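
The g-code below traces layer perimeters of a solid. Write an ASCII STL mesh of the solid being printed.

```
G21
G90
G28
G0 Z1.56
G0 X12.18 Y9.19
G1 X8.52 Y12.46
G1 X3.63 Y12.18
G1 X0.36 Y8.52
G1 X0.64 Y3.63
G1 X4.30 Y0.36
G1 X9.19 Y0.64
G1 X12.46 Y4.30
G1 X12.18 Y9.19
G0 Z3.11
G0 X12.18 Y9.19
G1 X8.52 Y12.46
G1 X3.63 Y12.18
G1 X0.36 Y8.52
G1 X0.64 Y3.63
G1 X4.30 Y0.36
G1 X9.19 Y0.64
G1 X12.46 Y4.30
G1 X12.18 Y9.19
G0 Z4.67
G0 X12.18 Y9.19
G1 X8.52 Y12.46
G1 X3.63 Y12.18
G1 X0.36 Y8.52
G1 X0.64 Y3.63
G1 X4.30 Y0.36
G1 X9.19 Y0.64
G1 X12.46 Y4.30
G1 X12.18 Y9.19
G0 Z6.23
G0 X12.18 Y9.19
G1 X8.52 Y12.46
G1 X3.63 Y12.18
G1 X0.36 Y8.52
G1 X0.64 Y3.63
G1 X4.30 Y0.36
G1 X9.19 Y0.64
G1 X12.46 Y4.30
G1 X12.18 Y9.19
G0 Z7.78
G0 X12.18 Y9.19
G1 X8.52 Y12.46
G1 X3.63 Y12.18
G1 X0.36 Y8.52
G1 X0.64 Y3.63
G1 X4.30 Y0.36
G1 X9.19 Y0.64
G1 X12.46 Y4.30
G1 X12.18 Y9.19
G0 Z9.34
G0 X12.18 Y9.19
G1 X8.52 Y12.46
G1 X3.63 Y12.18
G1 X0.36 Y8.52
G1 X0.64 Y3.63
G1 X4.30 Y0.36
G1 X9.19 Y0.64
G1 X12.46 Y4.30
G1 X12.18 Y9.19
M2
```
solid part
  facet normal 0.0000 0.0000 -1.0000
    outer loop
      vertex 3.63 12.18 0.00
      vertex 8.52 12.46 0.00
      vertex 12.18 9.19 0.00
    endloop
  endfacet
  facet normal 0.0000 0.0000 -1.0000
    outer loop
      vertex 0.36 8.52 0.00
      vertex 3.63 12.18 0.00
      vertex 12.18 9.19 0.00
    endloop
  endfacet
  facet normal 0.0000 0.0000 -1.0000
    outer loop
      vertex 0.64 3.63 0.00
      vertex 0.36 8.52 0.00
      vertex 12.18 9.19 0.00
    endloop
  endfacet
  facet normal 0.0000 0.0000 -1.0000
    outer loop
      vertex 4.30 0.36 0.00
      vertex 0.64 3.63 0.00
      vertex 12.18 9.19 0.00
    endloop
  endfacet
  facet normal 0.0000 0.0000 -1.0000
    outer loop
      vertex 9.19 0.64 0.00
      vertex 4.30 0.36 0.00
      vertex 12.18 9.19 0.00
    endloop
  endfacet
  facet normal 0.0000 0.0000 -1.0000
    outer loop
      vertex 12.46 4.30 0.00
      vertex 9.19 0.64 0.00
      vertex 12.18 9.19 0.00
    endloop
  endfacet
  facet normal 0.0000 0.0000 1.0000
    outer loop
      vertex 12.18 9.19 9.34
      vertex 8.52 12.46 9.34
      vertex 3.63 12.18 9.34
    endloop
  endfacet
  facet normal 0.0000 0.0000 1.0000
    outer loop
      vertex 12.18 9.19 9.34
      vertex 3.63 12.18 9.34
      vertex 0.36 8.52 9.34
    endloop
  endfacet
  facet normal 0.0000 0.0000 1.0000
    outer loop
      vertex 12.18 9.19 9.34
      vertex 0.36 8.52 9.34
      vertex 0.64 3.63 9.34
    endloop
  endfacet
  facet normal 0.0000 0.0000 1.0000
    outer loop
      vertex 12.18 9.19 9.34
      vertex 0.64 3.63 9.34
      vertex 4.30 0.36 9.34
    endloop
  endfacet
  facet normal 0.0000 0.0000 1.0000
    outer loop
      vertex 12.18 9.19 9.34
      vertex 4.30 0.36 9.34
      vertex 9.19 0.64 9.34
    endloop
  endfacet
  facet normal 0.0000 0.0000 1.0000
    outer loop
      vertex 12.18 9.19 9.34
      vertex 9.19 0.64 9.34
      vertex 12.46 4.30 9.34
    endloop
  endfacet
  facet normal 0.6663 0.7457 0.0000
    outer loop
      vertex 12.18 9.19 0.00
      vertex 8.52 12.46 0.00
      vertex 8.52 12.46 9.34
    endloop
  endfacet
  facet normal 0.6663 0.7457 0.0000
    outer loop
      vertex 12.18 9.19 0.00
      vertex 8.52 12.46 9.34
      vertex 12.18 9.19 9.34
    endloop
  endfacet
  facet normal -0.0572 0.9984 0.0000
    outer loop
      vertex 8.52 12.46 0.00
      vertex 3.63 12.18 0.00
      vertex 3.63 12.18 9.34
    endloop
  endfacet
  facet normal -0.0572 0.9984 0.0000
    outer loop
      vertex 8.52 12.46 0.00
      vertex 3.63 12.18 9.34
      vertex 8.52 12.46 9.34
    endloop
  endfacet
  facet normal -0.7457 0.6663 0.0000
    outer loop
      vertex 3.63 12.18 0.00
      vertex 0.36 8.52 0.00
      vertex 0.36 8.52 9.34
    endloop
  endfacet
  facet normal -0.7457 0.6663 0.0000
    outer loop
      vertex 3.63 12.18 0.00
      vertex 0.36 8.52 9.34
      vertex 3.63 12.18 9.34
    endloop
  endfacet
  facet normal -0.9984 -0.0572 0.0000
    outer loop
      vertex 0.36 8.52 0.00
      vertex 0.64 3.63 0.00
      vertex 0.64 3.63 9.34
    endloop
  endfacet
  facet normal -0.9984 -0.0572 0.0000
    outer loop
      vertex 0.36 8.52 0.00
      vertex 0.64 3.63 9.34
      vertex 0.36 8.52 9.34
    endloop
  endfacet
  facet normal -0.6663 -0.7457 0.0000
    outer loop
      vertex 0.64 3.63 0.00
      vertex 4.30 0.36 0.00
      vertex 4.30 0.36 9.34
    endloop
  endfacet
  facet normal -0.6663 -0.7457 0.0000
    outer loop
      vertex 0.64 3.63 0.00
      vertex 4.30 0.36 9.34
      vertex 0.64 3.63 9.34
    endloop
  endfacet
  facet normal 0.0572 -0.9984 0.0000
    outer loop
      vertex 4.30 0.36 0.00
      vertex 9.19 0.64 0.00
      vertex 9.19 0.64 9.34
    endloop
  endfacet
  facet normal 0.0572 -0.9984 0.0000
    outer loop
      vertex 4.30 0.36 0.00
      vertex 9.19 0.64 9.34
      vertex 4.30 0.36 9.34
    endloop
  endfacet
  facet normal 0.7457 -0.6663 0.0000
    outer loop
      vertex 9.19 0.64 0.00
      vertex 12.46 4.30 0.00
      vertex 12.46 4.30 9.34
    endloop
  endfacet
  facet normal 0.7457 -0.6663 0.0000
    outer loop
      vertex 9.19 0.64 0.00
      vertex 12.46 4.30 9.34
      vertex 9.19 0.64 9.34
    endloop
  endfacet
  facet normal 0.9984 0.0572 0.0000
    outer loop
      vertex 12.46 4.30 0.00
      vertex 12.18 9.19 0.00
      vertex 12.18 9.19 9.34
    endloop
  endfacet
  facet normal 0.9984 0.0572 0.0000
    outer loop
      vertex 12.46 4.30 0.00
      vertex 12.18 9.19 9.34
      vertex 12.46 4.30 9.34
    endloop
  endfacet
endsolid part

The G0 Z moves step by Δz≈1.56 mm. Every layer's G1 loop is the same polygon, so the solid is a straight extrusion of it from z=0 to z≈9.34. Closing with flat bottom and top caps and triangulating gives 28 facets — a regular 8-sided prism (a cylinder approximated with 8 flat sides), circumscribed radius ≈ 6.41 mm, height ≈ 9.34 mm.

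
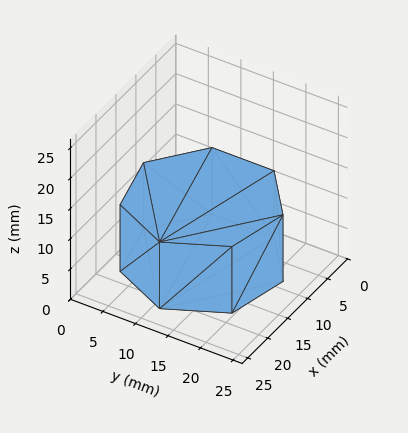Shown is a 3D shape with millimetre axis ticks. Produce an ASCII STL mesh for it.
Reading the render: the shape is a regular 7-sided prism (a cylinder approximated with 7 flat sides), circumscribed radius ≈ 11 mm, height ≈ 11 mm (dimensions read to the nearest mm from the axis ticks). For the STL, each face is triangulated and given an outward normal.

solid part
  facet normal 0.0000 0.0000 -1.0000
    outer loop
      vertex 8.55 21.72 0.00
      vertex 17.86 19.60 0.00
      vertex 22.00 11.00 0.00
    endloop
  endfacet
  facet normal 0.0000 0.0000 -1.0000
    outer loop
      vertex 1.09 15.77 0.00
      vertex 8.55 21.72 0.00
      vertex 22.00 11.00 0.00
    endloop
  endfacet
  facet normal 0.0000 0.0000 -1.0000
    outer loop
      vertex 1.09 6.23 0.00
      vertex 1.09 15.77 0.00
      vertex 22.00 11.00 0.00
    endloop
  endfacet
  facet normal 0.0000 0.0000 -1.0000
    outer loop
      vertex 8.55 0.28 0.00
      vertex 1.09 6.23 0.00
      vertex 22.00 11.00 0.00
    endloop
  endfacet
  facet normal 0.0000 0.0000 -1.0000
    outer loop
      vertex 17.86 2.40 0.00
      vertex 8.55 0.28 0.00
      vertex 22.00 11.00 0.00
    endloop
  endfacet
  facet normal 0.0000 0.0000 1.0000
    outer loop
      vertex 22.00 11.00 11.00
      vertex 17.86 19.60 11.00
      vertex 8.55 21.72 11.00
    endloop
  endfacet
  facet normal 0.0000 0.0000 1.0000
    outer loop
      vertex 22.00 11.00 11.00
      vertex 8.55 21.72 11.00
      vertex 1.09 15.77 11.00
    endloop
  endfacet
  facet normal 0.0000 0.0000 1.0000
    outer loop
      vertex 22.00 11.00 11.00
      vertex 1.09 15.77 11.00
      vertex 1.09 6.23 11.00
    endloop
  endfacet
  facet normal 0.0000 0.0000 1.0000
    outer loop
      vertex 22.00 11.00 11.00
      vertex 1.09 6.23 11.00
      vertex 8.55 0.28 11.00
    endloop
  endfacet
  facet normal 0.0000 0.0000 1.0000
    outer loop
      vertex 22.00 11.00 11.00
      vertex 8.55 0.28 11.00
      vertex 17.86 2.40 11.00
    endloop
  endfacet
  facet normal 0.9010 0.4338 0.0000
    outer loop
      vertex 22.00 11.00 0.00
      vertex 17.86 19.60 0.00
      vertex 17.86 19.60 11.00
    endloop
  endfacet
  facet normal 0.9010 0.4338 0.0000
    outer loop
      vertex 22.00 11.00 0.00
      vertex 17.86 19.60 11.00
      vertex 22.00 11.00 11.00
    endloop
  endfacet
  facet normal 0.2220 0.9750 0.0000
    outer loop
      vertex 17.86 19.60 0.00
      vertex 8.55 21.72 0.00
      vertex 8.55 21.72 11.00
    endloop
  endfacet
  facet normal 0.2220 0.9750 0.0000
    outer loop
      vertex 17.86 19.60 0.00
      vertex 8.55 21.72 11.00
      vertex 17.86 19.60 11.00
    endloop
  endfacet
  facet normal -0.6235 0.7818 0.0000
    outer loop
      vertex 8.55 21.72 0.00
      vertex 1.09 15.77 0.00
      vertex 1.09 15.77 11.00
    endloop
  endfacet
  facet normal -0.6235 0.7818 0.0000
    outer loop
      vertex 8.55 21.72 0.00
      vertex 1.09 15.77 11.00
      vertex 8.55 21.72 11.00
    endloop
  endfacet
  facet normal -1.0000 0.0000 0.0000
    outer loop
      vertex 1.09 15.77 0.00
      vertex 1.09 6.23 0.00
      vertex 1.09 6.23 11.00
    endloop
  endfacet
  facet normal -1.0000 0.0000 0.0000
    outer loop
      vertex 1.09 15.77 0.00
      vertex 1.09 6.23 11.00
      vertex 1.09 15.77 11.00
    endloop
  endfacet
  facet normal -0.6235 -0.7818 0.0000
    outer loop
      vertex 1.09 6.23 0.00
      vertex 8.55 0.28 0.00
      vertex 8.55 0.28 11.00
    endloop
  endfacet
  facet normal -0.6235 -0.7818 0.0000
    outer loop
      vertex 1.09 6.23 0.00
      vertex 8.55 0.28 11.00
      vertex 1.09 6.23 11.00
    endloop
  endfacet
  facet normal 0.2220 -0.9750 0.0000
    outer loop
      vertex 8.55 0.28 0.00
      vertex 17.86 2.40 0.00
      vertex 17.86 2.40 11.00
    endloop
  endfacet
  facet normal 0.2220 -0.9750 0.0000
    outer loop
      vertex 8.55 0.28 0.00
      vertex 17.86 2.40 11.00
      vertex 8.55 0.28 11.00
    endloop
  endfacet
  facet normal 0.9010 -0.4338 0.0000
    outer loop
      vertex 17.86 2.40 0.00
      vertex 22.00 11.00 0.00
      vertex 22.00 11.00 11.00
    endloop
  endfacet
  facet normal 0.9010 -0.4338 0.0000
    outer loop
      vertex 17.86 2.40 0.00
      vertex 22.00 11.00 11.00
      vertex 17.86 2.40 11.00
    endloop
  endfacet
endsolid part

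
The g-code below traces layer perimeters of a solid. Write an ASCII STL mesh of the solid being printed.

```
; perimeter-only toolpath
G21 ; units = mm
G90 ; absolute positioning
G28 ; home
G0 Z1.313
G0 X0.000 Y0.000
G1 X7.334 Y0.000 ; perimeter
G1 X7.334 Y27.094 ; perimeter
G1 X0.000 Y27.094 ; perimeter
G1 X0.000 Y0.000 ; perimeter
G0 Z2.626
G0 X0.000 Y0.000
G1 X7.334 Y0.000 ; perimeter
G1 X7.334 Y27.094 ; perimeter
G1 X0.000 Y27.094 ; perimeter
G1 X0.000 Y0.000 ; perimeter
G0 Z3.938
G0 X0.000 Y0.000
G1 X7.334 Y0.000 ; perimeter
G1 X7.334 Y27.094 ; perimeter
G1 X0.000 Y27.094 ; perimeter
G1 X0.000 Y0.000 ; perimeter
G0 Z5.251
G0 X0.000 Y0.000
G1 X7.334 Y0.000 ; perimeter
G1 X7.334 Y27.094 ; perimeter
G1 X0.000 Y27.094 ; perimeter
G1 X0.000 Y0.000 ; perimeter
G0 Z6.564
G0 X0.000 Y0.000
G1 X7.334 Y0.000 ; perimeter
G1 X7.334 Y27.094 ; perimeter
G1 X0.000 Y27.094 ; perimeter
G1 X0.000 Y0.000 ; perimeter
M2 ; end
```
solid part
  facet normal 0.0000 0.0000 -1.0000
    outer loop
      vertex 7.334 27.094 0.000
      vertex 7.334 0.000 0.000
      vertex 0.000 0.000 0.000
    endloop
  endfacet
  facet normal 0.0000 0.0000 -1.0000
    outer loop
      vertex 0.000 27.094 0.000
      vertex 7.334 27.094 0.000
      vertex 0.000 0.000 0.000
    endloop
  endfacet
  facet normal 0.0000 0.0000 1.0000
    outer loop
      vertex 0.000 0.000 6.564
      vertex 7.334 0.000 6.564
      vertex 7.334 27.094 6.564
    endloop
  endfacet
  facet normal 0.0000 0.0000 1.0000
    outer loop
      vertex 0.000 0.000 6.564
      vertex 7.334 27.094 6.564
      vertex 0.000 27.094 6.564
    endloop
  endfacet
  facet normal 0.0000 -1.0000 0.0000
    outer loop
      vertex 0.000 0.000 0.000
      vertex 7.334 0.000 0.000
      vertex 7.334 0.000 6.564
    endloop
  endfacet
  facet normal 0.0000 -1.0000 0.0000
    outer loop
      vertex 0.000 0.000 0.000
      vertex 7.334 0.000 6.564
      vertex 0.000 0.000 6.564
    endloop
  endfacet
  facet normal 0.0000 1.0000 0.0000
    outer loop
      vertex 7.334 27.094 6.564
      vertex 7.334 27.094 0.000
      vertex 0.000 27.094 0.000
    endloop
  endfacet
  facet normal 0.0000 1.0000 0.0000
    outer loop
      vertex 0.000 27.094 6.564
      vertex 7.334 27.094 6.564
      vertex 0.000 27.094 0.000
    endloop
  endfacet
  facet normal -1.0000 0.0000 0.0000
    outer loop
      vertex 0.000 27.094 6.564
      vertex 0.000 27.094 0.000
      vertex 0.000 0.000 0.000
    endloop
  endfacet
  facet normal -1.0000 0.0000 0.0000
    outer loop
      vertex 0.000 0.000 6.564
      vertex 0.000 27.094 6.564
      vertex 0.000 0.000 0.000
    endloop
  endfacet
  facet normal 1.0000 0.0000 0.0000
    outer loop
      vertex 7.334 0.000 0.000
      vertex 7.334 27.094 0.000
      vertex 7.334 27.094 6.564
    endloop
  endfacet
  facet normal 1.0000 0.0000 0.0000
    outer loop
      vertex 7.334 0.000 0.000
      vertex 7.334 27.094 6.564
      vertex 7.334 0.000 6.564
    endloop
  endfacet
endsolid part

The G0 Z moves step by Δz≈1.313 mm. Every layer's G1 loop is the same polygon, so the solid is a straight extrusion of it from z=0 to z≈6.56. Closing with flat bottom and top caps and triangulating gives 12 facets — a rectangular box, roughly 7.33 × 27.1 mm footprint and 6.56 mm tall.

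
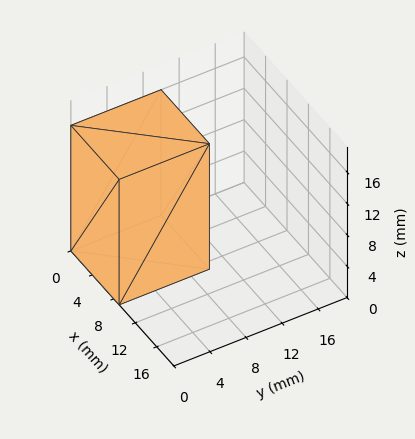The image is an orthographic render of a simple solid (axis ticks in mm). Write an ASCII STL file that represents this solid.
Reading the render: the shape is a rectangular box, roughly 9 × 10 mm footprint and 16 mm tall (dimensions read to the nearest mm from the axis ticks). For the STL, each face is triangulated and given an outward normal.

solid part
  facet normal 0.0000 0.0000 -1.0000
    outer loop
      vertex 9.0 10.0 0.0
      vertex 9.0 0.0 0.0
      vertex 0.0 0.0 0.0
    endloop
  endfacet
  facet normal 0.0000 0.0000 -1.0000
    outer loop
      vertex 0.0 10.0 0.0
      vertex 9.0 10.0 0.0
      vertex 0.0 0.0 0.0
    endloop
  endfacet
  facet normal 0.0000 0.0000 1.0000
    outer loop
      vertex 0.0 0.0 16.0
      vertex 9.0 0.0 16.0
      vertex 9.0 10.0 16.0
    endloop
  endfacet
  facet normal 0.0000 0.0000 1.0000
    outer loop
      vertex 0.0 0.0 16.0
      vertex 9.0 10.0 16.0
      vertex 0.0 10.0 16.0
    endloop
  endfacet
  facet normal 0.0000 -1.0000 0.0000
    outer loop
      vertex 0.0 0.0 0.0
      vertex 9.0 0.0 0.0
      vertex 9.0 0.0 16.0
    endloop
  endfacet
  facet normal 0.0000 -1.0000 0.0000
    outer loop
      vertex 0.0 0.0 0.0
      vertex 9.0 0.0 16.0
      vertex 0.0 0.0 16.0
    endloop
  endfacet
  facet normal 0.0000 1.0000 0.0000
    outer loop
      vertex 9.0 10.0 16.0
      vertex 9.0 10.0 0.0
      vertex 0.0 10.0 0.0
    endloop
  endfacet
  facet normal 0.0000 1.0000 0.0000
    outer loop
      vertex 0.0 10.0 16.0
      vertex 9.0 10.0 16.0
      vertex 0.0 10.0 0.0
    endloop
  endfacet
  facet normal -1.0000 0.0000 0.0000
    outer loop
      vertex 0.0 10.0 16.0
      vertex 0.0 10.0 0.0
      vertex 0.0 0.0 0.0
    endloop
  endfacet
  facet normal -1.0000 0.0000 0.0000
    outer loop
      vertex 0.0 0.0 16.0
      vertex 0.0 10.0 16.0
      vertex 0.0 0.0 0.0
    endloop
  endfacet
  facet normal 1.0000 0.0000 0.0000
    outer loop
      vertex 9.0 0.0 0.0
      vertex 9.0 10.0 0.0
      vertex 9.0 10.0 16.0
    endloop
  endfacet
  facet normal 1.0000 0.0000 0.0000
    outer loop
      vertex 9.0 0.0 0.0
      vertex 9.0 10.0 16.0
      vertex 9.0 0.0 16.0
    endloop
  endfacet
endsolid part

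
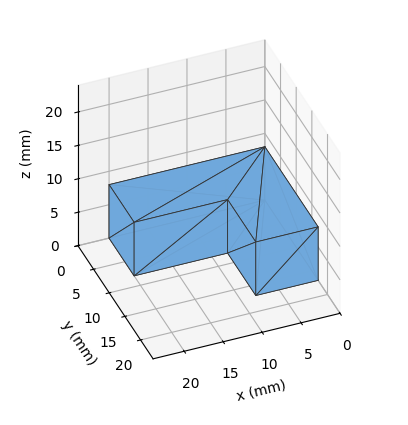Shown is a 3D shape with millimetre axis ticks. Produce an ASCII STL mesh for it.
Reading the render: the shape is an L-shaped prism: outer 20 × 17 mm, arm thicknesses ≈ 8 mm (horizontal) and 8 mm (vertical), extruded 8 mm in z (dimensions read to the nearest mm from the axis ticks). For the STL, each face is triangulated and given an outward normal.

solid part
  facet normal 0.0000 0.0000 -1.0000
    outer loop
      vertex 20.000 8.000 0.000
      vertex 20.000 0.000 0.000
      vertex 0.000 0.000 0.000
    endloop
  endfacet
  facet normal 0.0000 0.0000 -1.0000
    outer loop
      vertex 8.000 8.000 0.000
      vertex 20.000 8.000 0.000
      vertex 0.000 0.000 0.000
    endloop
  endfacet
  facet normal 0.0000 0.0000 -1.0000
    outer loop
      vertex 8.000 17.000 0.000
      vertex 8.000 8.000 0.000
      vertex 0.000 0.000 0.000
    endloop
  endfacet
  facet normal 0.0000 0.0000 -1.0000
    outer loop
      vertex 0.000 17.000 0.000
      vertex 8.000 17.000 0.000
      vertex 0.000 0.000 0.000
    endloop
  endfacet
  facet normal 0.0000 0.0000 1.0000
    outer loop
      vertex 0.000 0.000 8.000
      vertex 20.000 0.000 8.000
      vertex 20.000 8.000 8.000
    endloop
  endfacet
  facet normal 0.0000 0.0000 1.0000
    outer loop
      vertex 0.000 0.000 8.000
      vertex 20.000 8.000 8.000
      vertex 8.000 8.000 8.000
    endloop
  endfacet
  facet normal 0.0000 0.0000 1.0000
    outer loop
      vertex 0.000 0.000 8.000
      vertex 8.000 8.000 8.000
      vertex 8.000 17.000 8.000
    endloop
  endfacet
  facet normal 0.0000 0.0000 1.0000
    outer loop
      vertex 0.000 0.000 8.000
      vertex 8.000 17.000 8.000
      vertex 0.000 17.000 8.000
    endloop
  endfacet
  facet normal 0.0000 -1.0000 0.0000
    outer loop
      vertex 0.000 0.000 0.000
      vertex 20.000 0.000 0.000
      vertex 20.000 0.000 8.000
    endloop
  endfacet
  facet normal 0.0000 -1.0000 0.0000
    outer loop
      vertex 0.000 0.000 0.000
      vertex 20.000 0.000 8.000
      vertex 0.000 0.000 8.000
    endloop
  endfacet
  facet normal 1.0000 0.0000 0.0000
    outer loop
      vertex 20.000 0.000 0.000
      vertex 20.000 8.000 0.000
      vertex 20.000 8.000 8.000
    endloop
  endfacet
  facet normal 1.0000 0.0000 0.0000
    outer loop
      vertex 20.000 0.000 0.000
      vertex 20.000 8.000 8.000
      vertex 20.000 0.000 8.000
    endloop
  endfacet
  facet normal 0.0000 1.0000 0.0000
    outer loop
      vertex 20.000 8.000 0.000
      vertex 8.000 8.000 0.000
      vertex 8.000 8.000 8.000
    endloop
  endfacet
  facet normal 0.0000 1.0000 0.0000
    outer loop
      vertex 20.000 8.000 0.000
      vertex 8.000 8.000 8.000
      vertex 20.000 8.000 8.000
    endloop
  endfacet
  facet normal 1.0000 0.0000 0.0000
    outer loop
      vertex 8.000 8.000 0.000
      vertex 8.000 17.000 0.000
      vertex 8.000 17.000 8.000
    endloop
  endfacet
  facet normal 1.0000 0.0000 0.0000
    outer loop
      vertex 8.000 8.000 0.000
      vertex 8.000 17.000 8.000
      vertex 8.000 8.000 8.000
    endloop
  endfacet
  facet normal 0.0000 1.0000 0.0000
    outer loop
      vertex 8.000 17.000 0.000
      vertex 0.000 17.000 0.000
      vertex 0.000 17.000 8.000
    endloop
  endfacet
  facet normal 0.0000 1.0000 0.0000
    outer loop
      vertex 8.000 17.000 0.000
      vertex 0.000 17.000 8.000
      vertex 8.000 17.000 8.000
    endloop
  endfacet
  facet normal -1.0000 0.0000 0.0000
    outer loop
      vertex 0.000 17.000 0.000
      vertex 0.000 0.000 0.000
      vertex 0.000 0.000 8.000
    endloop
  endfacet
  facet normal -1.0000 0.0000 0.0000
    outer loop
      vertex 0.000 17.000 0.000
      vertex 0.000 0.000 8.000
      vertex 0.000 17.000 8.000
    endloop
  endfacet
endsolid part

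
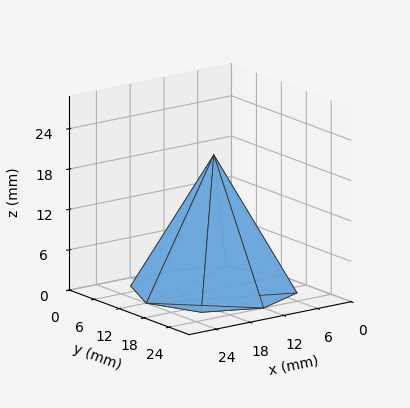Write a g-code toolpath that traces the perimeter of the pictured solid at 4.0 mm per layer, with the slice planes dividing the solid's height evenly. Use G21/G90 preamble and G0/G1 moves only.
Reading the render: the shape is a regular 8-sided pyramid, base circumscribed radius ≈ 12 mm, apex at z ≈ 20 mm (dimensions read to the nearest mm from the axis ticks). For the g-code, the solid's height is divided into equal slices at the stated Δz and each level perimeter traced with G1 moves after a G0 lift.

; perimeter-only toolpath
G21 ; units = mm
G90 ; absolute positioning
G28 ; home
; layer 1
G0 Z4.0
G0 X21.6 Y12.0
G1 X18.8 Y18.8
G1 X12.0 Y21.6
G1 X5.2 Y18.8
G1 X2.4 Y12.0
G1 X5.2 Y5.2
G1 X12.0 Y2.4
G1 X18.8 Y5.2
G1 X21.6 Y12.0
; layer 2
G0 Z8.0
G0 X19.2 Y12.0
G1 X17.1 Y17.1
G1 X12.0 Y19.2
G1 X6.9 Y17.1
G1 X4.8 Y12.0
G1 X6.9 Y6.9
G1 X12.0 Y4.8
G1 X17.1 Y6.9
G1 X19.2 Y12.0
; layer 3
G0 Z12.0
G0 X16.8 Y12.0
G1 X15.4 Y15.4
G1 X12.0 Y16.8
G1 X8.6 Y15.4
G1 X7.2 Y12.0
G1 X8.6 Y8.6
G1 X12.0 Y7.2
G1 X15.4 Y8.6
G1 X16.8 Y12.0
; layer 4
G0 Z16.0
G0 X14.4 Y12.0
G1 X13.7 Y13.7
G1 X12.0 Y14.4
G1 X10.3 Y13.7
G1 X9.6 Y12.0
G1 X10.3 Y10.3
G1 X12.0 Y9.6
G1 X13.7 Y10.3
G1 X14.4 Y12.0
M2 ; end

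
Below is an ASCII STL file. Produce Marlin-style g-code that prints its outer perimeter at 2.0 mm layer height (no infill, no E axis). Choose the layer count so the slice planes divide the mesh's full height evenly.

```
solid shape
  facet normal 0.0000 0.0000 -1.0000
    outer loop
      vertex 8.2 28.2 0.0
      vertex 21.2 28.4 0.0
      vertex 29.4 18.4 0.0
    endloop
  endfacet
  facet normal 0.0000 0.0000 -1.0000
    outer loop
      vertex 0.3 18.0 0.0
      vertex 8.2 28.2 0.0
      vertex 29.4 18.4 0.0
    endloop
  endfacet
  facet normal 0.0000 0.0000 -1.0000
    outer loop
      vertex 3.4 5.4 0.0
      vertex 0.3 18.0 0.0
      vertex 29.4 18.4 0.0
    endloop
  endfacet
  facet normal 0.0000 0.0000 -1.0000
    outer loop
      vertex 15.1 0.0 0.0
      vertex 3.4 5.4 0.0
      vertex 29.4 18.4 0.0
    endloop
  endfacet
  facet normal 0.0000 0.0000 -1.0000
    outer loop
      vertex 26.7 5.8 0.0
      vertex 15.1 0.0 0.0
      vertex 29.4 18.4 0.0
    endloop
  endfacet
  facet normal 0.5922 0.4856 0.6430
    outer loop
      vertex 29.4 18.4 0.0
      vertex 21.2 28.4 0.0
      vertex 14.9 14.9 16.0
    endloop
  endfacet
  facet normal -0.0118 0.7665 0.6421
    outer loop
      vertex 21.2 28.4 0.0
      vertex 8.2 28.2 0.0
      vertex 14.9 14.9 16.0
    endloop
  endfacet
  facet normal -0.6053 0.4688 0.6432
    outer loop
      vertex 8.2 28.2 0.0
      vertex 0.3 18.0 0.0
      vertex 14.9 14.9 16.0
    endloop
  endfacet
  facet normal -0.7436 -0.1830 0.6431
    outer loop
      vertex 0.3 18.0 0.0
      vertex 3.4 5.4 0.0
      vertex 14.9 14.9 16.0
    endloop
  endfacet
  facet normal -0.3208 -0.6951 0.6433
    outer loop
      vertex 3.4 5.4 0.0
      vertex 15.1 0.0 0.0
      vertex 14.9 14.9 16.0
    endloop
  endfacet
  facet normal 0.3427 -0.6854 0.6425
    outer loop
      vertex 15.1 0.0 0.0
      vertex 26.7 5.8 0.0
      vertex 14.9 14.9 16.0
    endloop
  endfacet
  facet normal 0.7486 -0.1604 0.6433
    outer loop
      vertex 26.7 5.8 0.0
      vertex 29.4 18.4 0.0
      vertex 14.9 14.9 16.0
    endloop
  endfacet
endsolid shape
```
; perimeter-only toolpath
G21 ; units = mm
G90 ; absolute positioning
G28 ; home
; layer 1
G0 Z2.0
G0 X27.6 Y18.0
G1 X20.4 Y26.7
G1 X9.0 Y26.5
G1 X2.1 Y17.6
G1 X4.8 Y6.6
G1 X15.1 Y1.9
G1 X25.2 Y6.9
G1 X27.6 Y18.0
; layer 2
G0 Z4.0
G0 X25.8 Y17.5
G1 X19.6 Y25.0
G1 X9.9 Y24.9
G1 X4.0 Y17.2
G1 X6.3 Y7.8
G1 X15.0 Y3.7
G1 X23.8 Y8.1
G1 X25.8 Y17.5
; layer 3
G0 Z6.0
G0 X24.0 Y17.1
G1 X18.8 Y23.3
G1 X10.7 Y23.2
G1 X5.8 Y16.8
G1 X7.7 Y9.0
G1 X15.0 Y5.6
G1 X22.3 Y9.2
G1 X24.0 Y17.1
; layer 4
G0 Z8.0
G0 X22.1 Y16.6
G1 X18.1 Y21.6
G1 X11.6 Y21.6
G1 X7.6 Y16.4
G1 X9.2 Y10.2
G1 X15.0 Y7.5
G1 X20.8 Y10.3
G1 X22.1 Y16.6
; layer 5
G0 Z10.0
G0 X20.3 Y16.2
G1 X17.3 Y20.0
G1 X12.4 Y19.9
G1 X9.4 Y16.1
G1 X10.6 Y11.3
G1 X15.0 Y9.3
G1 X19.3 Y11.5
G1 X20.3 Y16.2
; layer 6
G0 Z12.0
G0 X18.5 Y15.8
G1 X16.5 Y18.3
G1 X13.2 Y18.2
G1 X11.2 Y15.7
G1 X12.0 Y12.5
G1 X15.0 Y11.2
G1 X17.9 Y12.6
G1 X18.5 Y15.8
; layer 7
G0 Z14.0
G0 X16.7 Y15.3
G1 X15.7 Y16.6
G1 X14.1 Y16.6
G1 X13.1 Y15.3
G1 X13.5 Y13.7
G1 X14.9 Y13.0
G1 X16.4 Y13.8
G1 X16.7 Y15.3
M2 ; end

The solid is a regular 7-sided pyramid, base circumscribed radius ≈ 14.9 mm, apex at z ≈ 16 mm. Slicing at Δz = 2.0 mm — 8 equal slices spanning the solid's height, so layer i sits at z = i·h/8 — gives 7 non-empty perimeters. Each is a 7-segment closed polygon; G0 lifts to the layer z and rapids to the start vertex, then G1 traces the edges. The cross-section shrinks linearly with z (the slice at the apex is degenerate and omitted).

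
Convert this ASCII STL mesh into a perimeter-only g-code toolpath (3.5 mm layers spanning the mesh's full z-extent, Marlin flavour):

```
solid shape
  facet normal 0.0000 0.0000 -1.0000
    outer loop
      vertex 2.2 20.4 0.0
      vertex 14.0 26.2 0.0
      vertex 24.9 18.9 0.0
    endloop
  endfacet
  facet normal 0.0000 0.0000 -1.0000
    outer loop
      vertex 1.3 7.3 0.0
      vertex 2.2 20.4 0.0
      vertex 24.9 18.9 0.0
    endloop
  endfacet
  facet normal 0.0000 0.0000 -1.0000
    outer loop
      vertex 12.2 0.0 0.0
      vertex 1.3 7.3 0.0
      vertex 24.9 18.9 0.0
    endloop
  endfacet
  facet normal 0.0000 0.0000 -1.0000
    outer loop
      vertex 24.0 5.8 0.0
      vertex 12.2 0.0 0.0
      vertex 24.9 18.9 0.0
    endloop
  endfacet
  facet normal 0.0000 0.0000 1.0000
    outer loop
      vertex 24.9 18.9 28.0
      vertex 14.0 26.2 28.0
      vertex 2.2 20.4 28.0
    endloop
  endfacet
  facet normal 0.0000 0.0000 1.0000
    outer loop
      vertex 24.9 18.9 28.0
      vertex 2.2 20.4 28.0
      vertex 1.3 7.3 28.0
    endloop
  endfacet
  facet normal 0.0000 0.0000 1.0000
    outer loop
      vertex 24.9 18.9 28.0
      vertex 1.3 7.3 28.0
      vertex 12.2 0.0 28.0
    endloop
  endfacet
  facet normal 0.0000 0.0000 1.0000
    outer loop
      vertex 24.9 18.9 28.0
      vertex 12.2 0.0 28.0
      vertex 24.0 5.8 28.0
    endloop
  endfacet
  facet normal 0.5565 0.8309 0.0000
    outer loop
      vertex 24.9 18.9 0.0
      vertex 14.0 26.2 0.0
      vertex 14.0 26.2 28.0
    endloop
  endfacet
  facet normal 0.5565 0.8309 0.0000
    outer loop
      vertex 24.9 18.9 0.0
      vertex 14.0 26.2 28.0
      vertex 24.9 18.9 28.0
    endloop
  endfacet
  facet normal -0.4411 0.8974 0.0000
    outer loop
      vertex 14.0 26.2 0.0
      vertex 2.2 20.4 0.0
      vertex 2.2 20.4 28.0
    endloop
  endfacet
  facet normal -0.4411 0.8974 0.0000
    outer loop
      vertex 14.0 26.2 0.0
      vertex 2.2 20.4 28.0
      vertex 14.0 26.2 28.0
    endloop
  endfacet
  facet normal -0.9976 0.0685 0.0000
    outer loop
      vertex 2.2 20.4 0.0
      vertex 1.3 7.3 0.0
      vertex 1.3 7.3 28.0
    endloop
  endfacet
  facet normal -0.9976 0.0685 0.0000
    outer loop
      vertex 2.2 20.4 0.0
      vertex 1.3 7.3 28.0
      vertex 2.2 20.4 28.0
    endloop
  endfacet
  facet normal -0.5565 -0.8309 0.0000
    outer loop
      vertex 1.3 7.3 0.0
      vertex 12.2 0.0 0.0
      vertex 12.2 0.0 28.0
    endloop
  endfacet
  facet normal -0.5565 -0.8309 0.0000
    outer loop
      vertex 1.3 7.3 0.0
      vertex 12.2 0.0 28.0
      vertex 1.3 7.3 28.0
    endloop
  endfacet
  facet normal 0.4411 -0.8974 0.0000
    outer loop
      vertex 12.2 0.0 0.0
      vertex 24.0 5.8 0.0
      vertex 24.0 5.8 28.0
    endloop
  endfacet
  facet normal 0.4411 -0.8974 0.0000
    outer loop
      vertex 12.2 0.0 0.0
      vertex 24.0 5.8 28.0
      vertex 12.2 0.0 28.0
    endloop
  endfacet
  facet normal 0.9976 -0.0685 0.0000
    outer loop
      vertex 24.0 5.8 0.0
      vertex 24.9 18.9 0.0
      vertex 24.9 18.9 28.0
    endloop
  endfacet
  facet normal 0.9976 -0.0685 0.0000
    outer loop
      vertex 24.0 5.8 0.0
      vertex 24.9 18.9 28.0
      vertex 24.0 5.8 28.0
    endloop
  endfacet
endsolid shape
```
; perimeter-only toolpath
G21 ; units = mm
G90 ; absolute positioning
G28 ; home
; layer 1
G0 Z3.5
G0 X24.9 Y18.9
G1 X14.0 Y26.2
G1 X2.2 Y20.4
G1 X1.3 Y7.3
G1 X12.2 Y0.0
G1 X24.0 Y5.8
G1 X24.9 Y18.9
; layer 2
G0 Z7.0
G0 X24.9 Y18.9
G1 X14.0 Y26.2
G1 X2.2 Y20.4
G1 X1.3 Y7.3
G1 X12.2 Y0.0
G1 X24.0 Y5.8
G1 X24.9 Y18.9
; layer 3
G0 Z10.5
G0 X24.9 Y18.9
G1 X14.0 Y26.2
G1 X2.2 Y20.4
G1 X1.3 Y7.3
G1 X12.2 Y0.0
G1 X24.0 Y5.8
G1 X24.9 Y18.9
; layer 4
G0 Z14.0
G0 X24.9 Y18.9
G1 X14.0 Y26.2
G1 X2.2 Y20.4
G1 X1.3 Y7.3
G1 X12.2 Y0.0
G1 X24.0 Y5.8
G1 X24.9 Y18.9
; layer 5
G0 Z17.5
G0 X24.9 Y18.9
G1 X14.0 Y26.2
G1 X2.2 Y20.4
G1 X1.3 Y7.3
G1 X12.2 Y0.0
G1 X24.0 Y5.8
G1 X24.9 Y18.9
; layer 6
G0 Z21.0
G0 X24.9 Y18.9
G1 X14.0 Y26.2
G1 X2.2 Y20.4
G1 X1.3 Y7.3
G1 X12.2 Y0.0
G1 X24.0 Y5.8
G1 X24.9 Y18.9
; layer 7
G0 Z24.5
G0 X24.9 Y18.9
G1 X14.0 Y26.2
G1 X2.2 Y20.4
G1 X1.3 Y7.3
G1 X12.2 Y0.0
G1 X24.0 Y5.8
G1 X24.9 Y18.9
; layer 8
G0 Z28.0
G0 X24.9 Y18.9
G1 X14.0 Y26.2
G1 X2.2 Y20.4
G1 X1.3 Y7.3
G1 X12.2 Y0.0
G1 X24.0 Y5.8
G1 X24.9 Y18.9
M2 ; end

The solid is a regular 6-sided prism (a cylinder approximated with 6 flat sides), circumscribed radius ≈ 13.1 mm, height ≈ 28 mm. Slicing at Δz = 3.5 mm — 8 equal slices spanning the solid's height, so layer i sits at z = i·h/8 — gives 8 non-empty perimeters. Each is a 6-segment closed polygon; G0 lifts to the layer z and rapids to the start vertex, then G1 traces the edges.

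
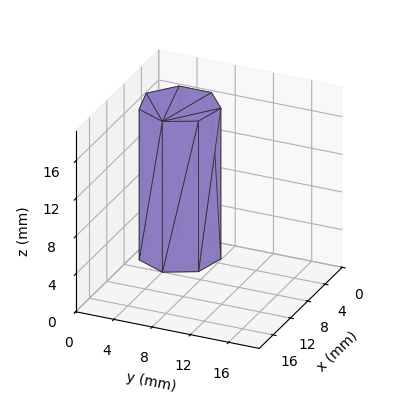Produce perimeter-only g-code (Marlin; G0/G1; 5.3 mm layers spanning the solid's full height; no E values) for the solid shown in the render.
Reading the render: the shape is a regular 7-sided prism (a cylinder approximated with 7 flat sides), circumscribed radius ≈ 4 mm, height ≈ 16 mm (dimensions read to the nearest mm from the axis ticks). For the g-code, the solid's height is divided into equal slices at the stated Δz and each level perimeter traced with G1 moves after a G0 lift.

; perimeter-only toolpath
G21 ; units = mm
G90 ; absolute positioning
G28 ; home
; layer 1
G0 Z5.3
G0 X8.0 Y4.0
G1 X6.5 Y7.1
G1 X3.1 Y7.9
G1 X0.4 Y5.7
G1 X0.4 Y2.3
G1 X3.1 Y0.1
G1 X6.5 Y0.9
G1 X8.0 Y4.0
; layer 2
G0 Z10.7
G0 X8.0 Y4.0
G1 X6.5 Y7.1
G1 X3.1 Y7.9
G1 X0.4 Y5.7
G1 X0.4 Y2.3
G1 X3.1 Y0.1
G1 X6.5 Y0.9
G1 X8.0 Y4.0
; layer 3
G0 Z16.0
G0 X8.0 Y4.0
G1 X6.5 Y7.1
G1 X3.1 Y7.9
G1 X0.4 Y5.7
G1 X0.4 Y2.3
G1 X3.1 Y0.1
G1 X6.5 Y0.9
G1 X8.0 Y4.0
M2 ; end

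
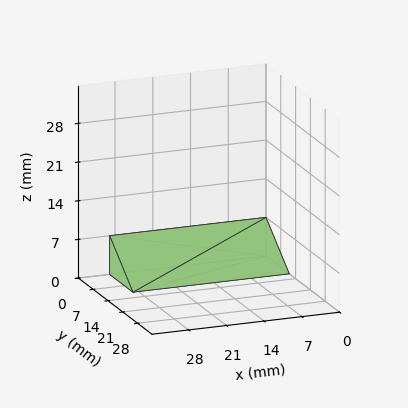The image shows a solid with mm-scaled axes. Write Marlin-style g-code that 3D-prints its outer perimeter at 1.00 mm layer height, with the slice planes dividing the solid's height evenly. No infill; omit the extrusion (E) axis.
Reading the render: the shape is a wedge (ramp): 29 × 11 mm base, rising to 7 mm along the y=0 edge and sloping linearly to z=0 at y=11 (dimensions read to the nearest mm from the axis ticks). For the g-code, the solid's height is divided into equal slices at the stated Δz and each level perimeter traced with G1 moves after a G0 lift.

; perimeter-only toolpath
G21 ; units = mm
G90 ; absolute positioning
G28 ; home
; layer 1
G0 Z1.00
G0 X0.00 Y0.00
G1 X29.00 Y0.00
G1 X29.00 Y9.43
G1 X0.00 Y9.43
G1 X0.00 Y0.00
; layer 2
G0 Z2.00
G0 X0.00 Y0.00
G1 X29.00 Y0.00
G1 X29.00 Y7.86
G1 X0.00 Y7.86
G1 X0.00 Y0.00
; layer 3
G0 Z3.00
G0 X0.00 Y0.00
G1 X29.00 Y0.00
G1 X29.00 Y6.29
G1 X0.00 Y6.29
G1 X0.00 Y0.00
; layer 4
G0 Z4.00
G0 X0.00 Y0.00
G1 X29.00 Y0.00
G1 X29.00 Y4.71
G1 X0.00 Y4.71
G1 X0.00 Y0.00
; layer 5
G0 Z5.00
G0 X0.00 Y0.00
G1 X29.00 Y0.00
G1 X29.00 Y3.14
G1 X0.00 Y3.14
G1 X0.00 Y0.00
; layer 6
G0 Z6.00
G0 X0.00 Y0.00
G1 X29.00 Y0.00
G1 X29.00 Y1.57
G1 X0.00 Y1.57
G1 X0.00 Y0.00
M2 ; end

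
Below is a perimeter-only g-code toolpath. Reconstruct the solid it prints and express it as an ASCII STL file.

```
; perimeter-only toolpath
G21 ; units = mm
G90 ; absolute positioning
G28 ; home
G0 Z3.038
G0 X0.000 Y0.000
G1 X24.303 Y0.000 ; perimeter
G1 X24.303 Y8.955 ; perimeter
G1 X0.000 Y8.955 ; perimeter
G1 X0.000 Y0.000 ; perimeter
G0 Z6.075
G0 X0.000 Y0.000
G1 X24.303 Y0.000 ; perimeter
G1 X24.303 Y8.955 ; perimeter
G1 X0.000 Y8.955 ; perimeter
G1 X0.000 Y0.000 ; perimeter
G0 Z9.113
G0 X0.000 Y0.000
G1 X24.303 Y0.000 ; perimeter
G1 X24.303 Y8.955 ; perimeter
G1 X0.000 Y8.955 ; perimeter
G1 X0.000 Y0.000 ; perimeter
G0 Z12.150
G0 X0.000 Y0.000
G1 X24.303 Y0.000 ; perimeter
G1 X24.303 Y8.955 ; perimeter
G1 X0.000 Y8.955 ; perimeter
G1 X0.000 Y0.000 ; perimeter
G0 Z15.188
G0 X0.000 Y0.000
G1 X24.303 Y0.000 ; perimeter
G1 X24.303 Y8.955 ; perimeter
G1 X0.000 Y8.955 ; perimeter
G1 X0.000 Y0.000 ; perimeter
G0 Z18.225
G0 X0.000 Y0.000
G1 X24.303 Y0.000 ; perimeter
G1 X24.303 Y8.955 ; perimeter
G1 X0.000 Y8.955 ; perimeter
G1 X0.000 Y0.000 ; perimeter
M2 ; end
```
solid part
  facet normal 0.0000 0.0000 -1.0000
    outer loop
      vertex 24.303 8.955 0.000
      vertex 24.303 0.000 0.000
      vertex 0.000 0.000 0.000
    endloop
  endfacet
  facet normal 0.0000 0.0000 -1.0000
    outer loop
      vertex 0.000 8.955 0.000
      vertex 24.303 8.955 0.000
      vertex 0.000 0.000 0.000
    endloop
  endfacet
  facet normal 0.0000 0.0000 1.0000
    outer loop
      vertex 0.000 0.000 18.225
      vertex 24.303 0.000 18.225
      vertex 24.303 8.955 18.225
    endloop
  endfacet
  facet normal 0.0000 0.0000 1.0000
    outer loop
      vertex 0.000 0.000 18.225
      vertex 24.303 8.955 18.225
      vertex 0.000 8.955 18.225
    endloop
  endfacet
  facet normal 0.0000 -1.0000 0.0000
    outer loop
      vertex 0.000 0.000 0.000
      vertex 24.303 0.000 0.000
      vertex 24.303 0.000 18.225
    endloop
  endfacet
  facet normal 0.0000 -1.0000 0.0000
    outer loop
      vertex 0.000 0.000 0.000
      vertex 24.303 0.000 18.225
      vertex 0.000 0.000 18.225
    endloop
  endfacet
  facet normal 0.0000 1.0000 0.0000
    outer loop
      vertex 24.303 8.955 18.225
      vertex 24.303 8.955 0.000
      vertex 0.000 8.955 0.000
    endloop
  endfacet
  facet normal 0.0000 1.0000 0.0000
    outer loop
      vertex 0.000 8.955 18.225
      vertex 24.303 8.955 18.225
      vertex 0.000 8.955 0.000
    endloop
  endfacet
  facet normal -1.0000 0.0000 0.0000
    outer loop
      vertex 0.000 8.955 18.225
      vertex 0.000 8.955 0.000
      vertex 0.000 0.000 0.000
    endloop
  endfacet
  facet normal -1.0000 0.0000 0.0000
    outer loop
      vertex 0.000 0.000 18.225
      vertex 0.000 8.955 18.225
      vertex 0.000 0.000 0.000
    endloop
  endfacet
  facet normal 1.0000 0.0000 0.0000
    outer loop
      vertex 24.303 0.000 0.000
      vertex 24.303 8.955 0.000
      vertex 24.303 8.955 18.225
    endloop
  endfacet
  facet normal 1.0000 0.0000 0.0000
    outer loop
      vertex 24.303 0.000 0.000
      vertex 24.303 8.955 18.225
      vertex 24.303 0.000 18.225
    endloop
  endfacet
endsolid part

The G0 Z moves step by Δz≈3.038 mm. Every layer's G1 loop is the same polygon, so the solid is a straight extrusion of it from z=0 to z≈18.2. Closing with flat bottom and top caps and triangulating gives 12 facets — a rectangular box, roughly 24.3 × 8.96 mm footprint and 18.2 mm tall.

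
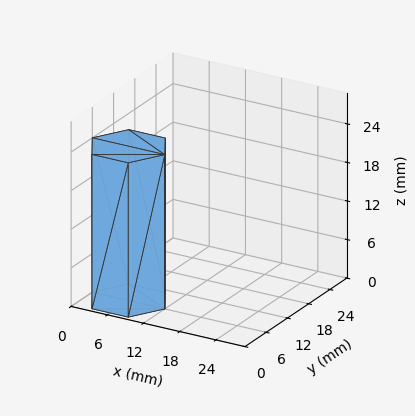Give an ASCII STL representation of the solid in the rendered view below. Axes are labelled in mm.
Reading the render: the shape is a regular 6-sided prism (a cylinder approximated with 6 flat sides), circumscribed radius ≈ 6 mm, height ≈ 24 mm (dimensions read to the nearest mm from the axis ticks). For the STL, each face is triangulated and given an outward normal.

solid part
  facet normal 0.0000 0.0000 -1.0000
    outer loop
      vertex 3.0 11.2 0.0
      vertex 9.0 11.2 0.0
      vertex 12.0 6.0 0.0
    endloop
  endfacet
  facet normal 0.0000 0.0000 -1.0000
    outer loop
      vertex 0.0 6.0 0.0
      vertex 3.0 11.2 0.0
      vertex 12.0 6.0 0.0
    endloop
  endfacet
  facet normal 0.0000 0.0000 -1.0000
    outer loop
      vertex 3.0 0.8 0.0
      vertex 0.0 6.0 0.0
      vertex 12.0 6.0 0.0
    endloop
  endfacet
  facet normal 0.0000 0.0000 -1.0000
    outer loop
      vertex 9.0 0.8 0.0
      vertex 3.0 0.8 0.0
      vertex 12.0 6.0 0.0
    endloop
  endfacet
  facet normal 0.0000 0.0000 1.0000
    outer loop
      vertex 12.0 6.0 24.0
      vertex 9.0 11.2 24.0
      vertex 3.0 11.2 24.0
    endloop
  endfacet
  facet normal 0.0000 0.0000 1.0000
    outer loop
      vertex 12.0 6.0 24.0
      vertex 3.0 11.2 24.0
      vertex 0.0 6.0 24.0
    endloop
  endfacet
  facet normal 0.0000 0.0000 1.0000
    outer loop
      vertex 12.0 6.0 24.0
      vertex 0.0 6.0 24.0
      vertex 3.0 0.8 24.0
    endloop
  endfacet
  facet normal 0.0000 0.0000 1.0000
    outer loop
      vertex 12.0 6.0 24.0
      vertex 3.0 0.8 24.0
      vertex 9.0 0.8 24.0
    endloop
  endfacet
  facet normal 0.8662 0.4997 0.0000
    outer loop
      vertex 12.0 6.0 0.0
      vertex 9.0 11.2 0.0
      vertex 9.0 11.2 24.0
    endloop
  endfacet
  facet normal 0.8662 0.4997 0.0000
    outer loop
      vertex 12.0 6.0 0.0
      vertex 9.0 11.2 24.0
      vertex 12.0 6.0 24.0
    endloop
  endfacet
  facet normal 0.0000 1.0000 0.0000
    outer loop
      vertex 9.0 11.2 0.0
      vertex 3.0 11.2 0.0
      vertex 3.0 11.2 24.0
    endloop
  endfacet
  facet normal 0.0000 1.0000 0.0000
    outer loop
      vertex 9.0 11.2 0.0
      vertex 3.0 11.2 24.0
      vertex 9.0 11.2 24.0
    endloop
  endfacet
  facet normal -0.8662 0.4997 0.0000
    outer loop
      vertex 3.0 11.2 0.0
      vertex 0.0 6.0 0.0
      vertex 0.0 6.0 24.0
    endloop
  endfacet
  facet normal -0.8662 0.4997 0.0000
    outer loop
      vertex 3.0 11.2 0.0
      vertex 0.0 6.0 24.0
      vertex 3.0 11.2 24.0
    endloop
  endfacet
  facet normal -0.8662 -0.4997 0.0000
    outer loop
      vertex 0.0 6.0 0.0
      vertex 3.0 0.8 0.0
      vertex 3.0 0.8 24.0
    endloop
  endfacet
  facet normal -0.8662 -0.4997 0.0000
    outer loop
      vertex 0.0 6.0 0.0
      vertex 3.0 0.8 24.0
      vertex 0.0 6.0 24.0
    endloop
  endfacet
  facet normal 0.0000 -1.0000 0.0000
    outer loop
      vertex 3.0 0.8 0.0
      vertex 9.0 0.8 0.0
      vertex 9.0 0.8 24.0
    endloop
  endfacet
  facet normal 0.0000 -1.0000 0.0000
    outer loop
      vertex 3.0 0.8 0.0
      vertex 9.0 0.8 24.0
      vertex 3.0 0.8 24.0
    endloop
  endfacet
  facet normal 0.8662 -0.4997 0.0000
    outer loop
      vertex 9.0 0.8 0.0
      vertex 12.0 6.0 0.0
      vertex 12.0 6.0 24.0
    endloop
  endfacet
  facet normal 0.8662 -0.4997 0.0000
    outer loop
      vertex 9.0 0.8 0.0
      vertex 12.0 6.0 24.0
      vertex 9.0 0.8 24.0
    endloop
  endfacet
endsolid part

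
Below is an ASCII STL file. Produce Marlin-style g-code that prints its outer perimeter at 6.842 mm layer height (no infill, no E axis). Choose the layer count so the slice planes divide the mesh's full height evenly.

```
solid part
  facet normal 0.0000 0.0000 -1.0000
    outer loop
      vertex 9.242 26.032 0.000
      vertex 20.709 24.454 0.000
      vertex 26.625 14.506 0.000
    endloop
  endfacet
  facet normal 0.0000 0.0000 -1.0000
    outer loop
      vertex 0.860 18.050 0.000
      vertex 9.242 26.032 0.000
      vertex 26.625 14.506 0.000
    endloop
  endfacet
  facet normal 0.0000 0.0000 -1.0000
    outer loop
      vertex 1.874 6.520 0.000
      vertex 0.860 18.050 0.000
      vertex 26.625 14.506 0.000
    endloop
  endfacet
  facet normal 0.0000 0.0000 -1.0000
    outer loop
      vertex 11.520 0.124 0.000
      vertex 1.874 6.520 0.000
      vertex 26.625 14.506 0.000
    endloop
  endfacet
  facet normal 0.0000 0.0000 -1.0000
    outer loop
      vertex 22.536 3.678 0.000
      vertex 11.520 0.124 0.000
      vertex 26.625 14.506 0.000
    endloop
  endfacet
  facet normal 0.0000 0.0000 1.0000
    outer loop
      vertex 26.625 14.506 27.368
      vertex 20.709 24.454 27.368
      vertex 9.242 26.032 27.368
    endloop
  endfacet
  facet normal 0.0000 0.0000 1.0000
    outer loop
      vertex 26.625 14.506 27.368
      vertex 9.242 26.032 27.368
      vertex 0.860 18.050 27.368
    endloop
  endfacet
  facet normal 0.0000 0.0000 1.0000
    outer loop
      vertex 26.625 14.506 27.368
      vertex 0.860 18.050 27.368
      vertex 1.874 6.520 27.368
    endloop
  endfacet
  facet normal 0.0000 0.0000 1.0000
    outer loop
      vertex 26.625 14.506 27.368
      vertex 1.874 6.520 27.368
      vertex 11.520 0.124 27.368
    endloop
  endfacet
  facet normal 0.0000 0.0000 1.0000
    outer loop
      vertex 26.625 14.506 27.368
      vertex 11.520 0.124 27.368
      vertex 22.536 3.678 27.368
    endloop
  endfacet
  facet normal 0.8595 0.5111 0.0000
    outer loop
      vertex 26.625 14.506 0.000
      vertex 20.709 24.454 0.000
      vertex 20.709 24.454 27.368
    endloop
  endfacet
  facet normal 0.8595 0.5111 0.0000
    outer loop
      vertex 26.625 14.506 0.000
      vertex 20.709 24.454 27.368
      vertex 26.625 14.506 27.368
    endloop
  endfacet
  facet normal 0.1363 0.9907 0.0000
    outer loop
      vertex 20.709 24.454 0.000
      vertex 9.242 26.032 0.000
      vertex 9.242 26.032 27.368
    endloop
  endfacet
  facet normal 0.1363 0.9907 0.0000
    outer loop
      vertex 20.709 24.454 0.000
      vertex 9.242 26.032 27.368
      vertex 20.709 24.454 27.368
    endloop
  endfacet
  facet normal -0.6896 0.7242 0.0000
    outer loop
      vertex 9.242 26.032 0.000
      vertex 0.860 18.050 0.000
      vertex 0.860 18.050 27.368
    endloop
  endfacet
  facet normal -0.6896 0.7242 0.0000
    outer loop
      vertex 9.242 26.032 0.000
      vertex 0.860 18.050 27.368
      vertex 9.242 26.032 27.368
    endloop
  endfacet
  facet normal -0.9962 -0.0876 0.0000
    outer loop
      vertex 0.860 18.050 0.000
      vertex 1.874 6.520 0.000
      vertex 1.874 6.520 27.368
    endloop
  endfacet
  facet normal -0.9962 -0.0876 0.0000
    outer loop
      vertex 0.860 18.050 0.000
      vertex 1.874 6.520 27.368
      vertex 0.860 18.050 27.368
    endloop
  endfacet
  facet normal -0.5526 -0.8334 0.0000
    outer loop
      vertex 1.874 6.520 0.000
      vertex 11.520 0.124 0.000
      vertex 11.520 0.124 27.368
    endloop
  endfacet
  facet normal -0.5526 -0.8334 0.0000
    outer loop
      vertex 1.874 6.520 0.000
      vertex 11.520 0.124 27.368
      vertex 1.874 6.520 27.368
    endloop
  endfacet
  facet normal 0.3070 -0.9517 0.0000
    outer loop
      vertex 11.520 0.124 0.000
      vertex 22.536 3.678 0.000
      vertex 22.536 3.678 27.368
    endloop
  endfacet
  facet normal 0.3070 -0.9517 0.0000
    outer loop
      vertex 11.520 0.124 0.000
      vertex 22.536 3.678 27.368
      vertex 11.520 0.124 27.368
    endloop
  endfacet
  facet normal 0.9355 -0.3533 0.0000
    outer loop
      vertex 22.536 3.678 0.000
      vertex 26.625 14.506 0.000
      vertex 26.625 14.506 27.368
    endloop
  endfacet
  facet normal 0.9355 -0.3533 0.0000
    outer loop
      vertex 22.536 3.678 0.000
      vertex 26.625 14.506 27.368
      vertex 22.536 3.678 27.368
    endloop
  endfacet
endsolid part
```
; perimeter-only toolpath
G21 ; units = mm
G90 ; absolute positioning
G28 ; home
; layer 1
G0 Z6.842
G0 X26.625 Y14.506
G1 X20.709 Y24.454
G1 X9.242 Y26.032
G1 X0.860 Y18.050
G1 X1.874 Y6.520
G1 X11.520 Y0.124
G1 X22.536 Y3.678
G1 X26.625 Y14.506
; layer 2
G0 Z13.684
G0 X26.625 Y14.506
G1 X20.709 Y24.454
G1 X9.242 Y26.032
G1 X0.860 Y18.050
G1 X1.874 Y6.520
G1 X11.520 Y0.124
G1 X22.536 Y3.678
G1 X26.625 Y14.506
; layer 3
G0 Z20.526
G0 X26.625 Y14.506
G1 X20.709 Y24.454
G1 X9.242 Y26.032
G1 X0.860 Y18.050
G1 X1.874 Y6.520
G1 X11.520 Y0.124
G1 X22.536 Y3.678
G1 X26.625 Y14.506
; layer 4
G0 Z27.368
G0 X26.625 Y14.506
G1 X20.709 Y24.454
G1 X9.242 Y26.032
G1 X0.860 Y18.050
G1 X1.874 Y6.520
G1 X11.520 Y0.124
G1 X22.536 Y3.678
G1 X26.625 Y14.506
M2 ; end

The solid is a regular 7-sided prism (a cylinder approximated with 7 flat sides), circumscribed radius ≈ 13.3 mm, height ≈ 27.4 mm. Slicing at Δz = 6.842 mm — 4 equal slices spanning the solid's height, so layer i sits at z = i·h/4 — gives 4 non-empty perimeters. Each is a 7-segment closed polygon; G0 lifts to the layer z and rapids to the start vertex, then G1 traces the edges.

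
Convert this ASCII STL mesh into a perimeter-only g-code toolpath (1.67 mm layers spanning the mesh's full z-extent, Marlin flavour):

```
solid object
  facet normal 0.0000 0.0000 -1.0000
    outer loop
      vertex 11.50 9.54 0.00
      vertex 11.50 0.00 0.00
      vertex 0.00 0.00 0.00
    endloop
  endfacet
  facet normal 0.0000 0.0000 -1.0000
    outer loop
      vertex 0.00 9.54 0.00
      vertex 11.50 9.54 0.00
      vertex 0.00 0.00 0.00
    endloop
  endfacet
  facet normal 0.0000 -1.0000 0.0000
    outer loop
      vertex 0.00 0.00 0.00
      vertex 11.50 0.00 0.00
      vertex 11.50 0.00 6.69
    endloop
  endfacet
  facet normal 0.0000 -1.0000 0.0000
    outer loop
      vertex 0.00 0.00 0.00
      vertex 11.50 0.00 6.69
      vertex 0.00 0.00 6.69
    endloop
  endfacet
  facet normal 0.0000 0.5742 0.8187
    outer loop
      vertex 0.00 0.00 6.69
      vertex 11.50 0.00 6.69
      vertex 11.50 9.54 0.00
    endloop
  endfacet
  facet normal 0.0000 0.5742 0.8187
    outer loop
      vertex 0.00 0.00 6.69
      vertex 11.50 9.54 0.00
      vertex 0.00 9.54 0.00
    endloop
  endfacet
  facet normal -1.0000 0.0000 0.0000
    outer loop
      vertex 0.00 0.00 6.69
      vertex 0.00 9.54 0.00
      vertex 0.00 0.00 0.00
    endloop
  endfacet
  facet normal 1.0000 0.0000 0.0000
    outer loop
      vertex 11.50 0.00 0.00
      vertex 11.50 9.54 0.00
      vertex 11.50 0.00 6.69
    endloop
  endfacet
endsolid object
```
; perimeter-only toolpath
G21 ; units = mm
G90 ; absolute positioning
G28 ; home
; layer 1
G0 Z1.67
G0 X0.00 Y0.00
G1 X11.50 Y0.00
G1 X11.50 Y7.15
G1 X0.00 Y7.15
G1 X0.00 Y0.00
; layer 2
G0 Z3.35
G0 X0.00 Y0.00
G1 X11.50 Y0.00
G1 X11.50 Y4.77
G1 X0.00 Y4.77
G1 X0.00 Y0.00
; layer 3
G0 Z5.02
G0 X0.00 Y0.00
G1 X11.50 Y0.00
G1 X11.50 Y2.38
G1 X0.00 Y2.38
G1 X0.00 Y0.00
M2 ; end

The solid is a wedge (ramp): 11.5 × 9.54 mm base, rising to 6.69 mm along the y=0 edge and sloping linearly to z=0 at y=9.54. Slicing at Δz = 1.67 mm — 4 equal slices spanning the solid's height, so layer i sits at z = i·h/4 — gives 3 non-empty perimeters. Each is a 4-segment closed polygon; G0 lifts to the layer z and rapids to the start vertex, then G1 traces the edges. The cross-section shrinks linearly with z (the slice at the apex is degenerate and omitted).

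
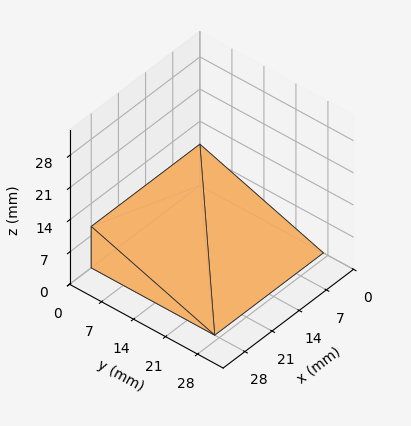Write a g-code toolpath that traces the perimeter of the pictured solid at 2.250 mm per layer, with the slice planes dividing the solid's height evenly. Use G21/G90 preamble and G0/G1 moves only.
Reading the render: the shape is a wedge (ramp): 28 × 27 mm base, rising to 9 mm along the y=0 edge and sloping linearly to z=0 at y=27 (dimensions read to the nearest mm from the axis ticks). For the g-code, the solid's height is divided into equal slices at the stated Δz and each level perimeter traced with G1 moves after a G0 lift.

; perimeter-only toolpath
G21 ; units = mm
G90 ; absolute positioning
G28 ; home
; layer 1
G0 Z2.250
G0 X0.000 Y0.000
G1 X28.000 Y0.000
G1 X28.000 Y20.250
G1 X0.000 Y20.250
G1 X0.000 Y0.000
; layer 2
G0 Z4.500
G0 X0.000 Y0.000
G1 X28.000 Y0.000
G1 X28.000 Y13.500
G1 X0.000 Y13.500
G1 X0.000 Y0.000
; layer 3
G0 Z6.750
G0 X0.000 Y0.000
G1 X28.000 Y0.000
G1 X28.000 Y6.750
G1 X0.000 Y6.750
G1 X0.000 Y0.000
M2 ; end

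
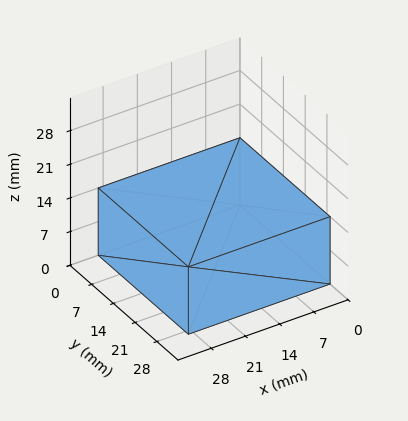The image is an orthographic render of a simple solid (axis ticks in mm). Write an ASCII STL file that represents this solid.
Reading the render: the shape is a rectangular box, roughly 29 × 29 mm footprint and 14 mm tall (dimensions read to the nearest mm from the axis ticks). For the STL, each face is triangulated and given an outward normal.

solid part
  facet normal 0.0000 0.0000 -1.0000
    outer loop
      vertex 29.000 29.000 0.000
      vertex 29.000 0.000 0.000
      vertex 0.000 0.000 0.000
    endloop
  endfacet
  facet normal 0.0000 0.0000 -1.0000
    outer loop
      vertex 0.000 29.000 0.000
      vertex 29.000 29.000 0.000
      vertex 0.000 0.000 0.000
    endloop
  endfacet
  facet normal 0.0000 0.0000 1.0000
    outer loop
      vertex 0.000 0.000 14.000
      vertex 29.000 0.000 14.000
      vertex 29.000 29.000 14.000
    endloop
  endfacet
  facet normal 0.0000 0.0000 1.0000
    outer loop
      vertex 0.000 0.000 14.000
      vertex 29.000 29.000 14.000
      vertex 0.000 29.000 14.000
    endloop
  endfacet
  facet normal 0.0000 -1.0000 0.0000
    outer loop
      vertex 0.000 0.000 0.000
      vertex 29.000 0.000 0.000
      vertex 29.000 0.000 14.000
    endloop
  endfacet
  facet normal 0.0000 -1.0000 0.0000
    outer loop
      vertex 0.000 0.000 0.000
      vertex 29.000 0.000 14.000
      vertex 0.000 0.000 14.000
    endloop
  endfacet
  facet normal 0.0000 1.0000 0.0000
    outer loop
      vertex 29.000 29.000 14.000
      vertex 29.000 29.000 0.000
      vertex 0.000 29.000 0.000
    endloop
  endfacet
  facet normal 0.0000 1.0000 0.0000
    outer loop
      vertex 0.000 29.000 14.000
      vertex 29.000 29.000 14.000
      vertex 0.000 29.000 0.000
    endloop
  endfacet
  facet normal -1.0000 0.0000 0.0000
    outer loop
      vertex 0.000 29.000 14.000
      vertex 0.000 29.000 0.000
      vertex 0.000 0.000 0.000
    endloop
  endfacet
  facet normal -1.0000 0.0000 0.0000
    outer loop
      vertex 0.000 0.000 14.000
      vertex 0.000 29.000 14.000
      vertex 0.000 0.000 0.000
    endloop
  endfacet
  facet normal 1.0000 0.0000 0.0000
    outer loop
      vertex 29.000 0.000 0.000
      vertex 29.000 29.000 0.000
      vertex 29.000 29.000 14.000
    endloop
  endfacet
  facet normal 1.0000 0.0000 0.0000
    outer loop
      vertex 29.000 0.000 0.000
      vertex 29.000 29.000 14.000
      vertex 29.000 0.000 14.000
    endloop
  endfacet
endsolid part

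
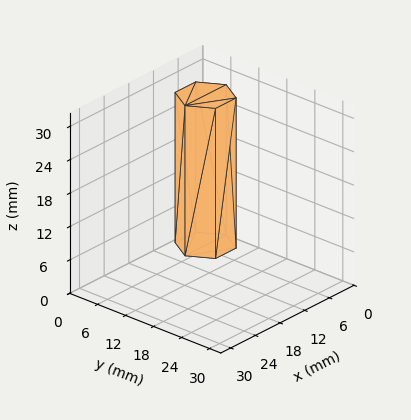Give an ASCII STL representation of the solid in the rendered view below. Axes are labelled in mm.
Reading the render: the shape is a regular 6-sided prism (a cylinder approximated with 6 flat sides), circumscribed radius ≈ 5 mm, height ≈ 27 mm (dimensions read to the nearest mm from the axis ticks). For the STL, each face is triangulated and given an outward normal.

solid part
  facet normal 0.0000 0.0000 -1.0000
    outer loop
      vertex 2.500 9.330 0.000
      vertex 7.500 9.330 0.000
      vertex 10.000 5.000 0.000
    endloop
  endfacet
  facet normal 0.0000 0.0000 -1.0000
    outer loop
      vertex 0.000 5.000 0.000
      vertex 2.500 9.330 0.000
      vertex 10.000 5.000 0.000
    endloop
  endfacet
  facet normal 0.0000 0.0000 -1.0000
    outer loop
      vertex 2.500 0.670 0.000
      vertex 0.000 5.000 0.000
      vertex 10.000 5.000 0.000
    endloop
  endfacet
  facet normal 0.0000 0.0000 -1.0000
    outer loop
      vertex 7.500 0.670 0.000
      vertex 2.500 0.670 0.000
      vertex 10.000 5.000 0.000
    endloop
  endfacet
  facet normal 0.0000 0.0000 1.0000
    outer loop
      vertex 10.000 5.000 27.000
      vertex 7.500 9.330 27.000
      vertex 2.500 9.330 27.000
    endloop
  endfacet
  facet normal 0.0000 0.0000 1.0000
    outer loop
      vertex 10.000 5.000 27.000
      vertex 2.500 9.330 27.000
      vertex 0.000 5.000 27.000
    endloop
  endfacet
  facet normal 0.0000 0.0000 1.0000
    outer loop
      vertex 10.000 5.000 27.000
      vertex 0.000 5.000 27.000
      vertex 2.500 0.670 27.000
    endloop
  endfacet
  facet normal 0.0000 0.0000 1.0000
    outer loop
      vertex 10.000 5.000 27.000
      vertex 2.500 0.670 27.000
      vertex 7.500 0.670 27.000
    endloop
  endfacet
  facet normal 0.8660 0.5000 0.0000
    outer loop
      vertex 10.000 5.000 0.000
      vertex 7.500 9.330 0.000
      vertex 7.500 9.330 27.000
    endloop
  endfacet
  facet normal 0.8660 0.5000 0.0000
    outer loop
      vertex 10.000 5.000 0.000
      vertex 7.500 9.330 27.000
      vertex 10.000 5.000 27.000
    endloop
  endfacet
  facet normal 0.0000 1.0000 0.0000
    outer loop
      vertex 7.500 9.330 0.000
      vertex 2.500 9.330 0.000
      vertex 2.500 9.330 27.000
    endloop
  endfacet
  facet normal 0.0000 1.0000 0.0000
    outer loop
      vertex 7.500 9.330 0.000
      vertex 2.500 9.330 27.000
      vertex 7.500 9.330 27.000
    endloop
  endfacet
  facet normal -0.8660 0.5000 0.0000
    outer loop
      vertex 2.500 9.330 0.000
      vertex 0.000 5.000 0.000
      vertex 0.000 5.000 27.000
    endloop
  endfacet
  facet normal -0.8660 0.5000 0.0000
    outer loop
      vertex 2.500 9.330 0.000
      vertex 0.000 5.000 27.000
      vertex 2.500 9.330 27.000
    endloop
  endfacet
  facet normal -0.8660 -0.5000 0.0000
    outer loop
      vertex 0.000 5.000 0.000
      vertex 2.500 0.670 0.000
      vertex 2.500 0.670 27.000
    endloop
  endfacet
  facet normal -0.8660 -0.5000 0.0000
    outer loop
      vertex 0.000 5.000 0.000
      vertex 2.500 0.670 27.000
      vertex 0.000 5.000 27.000
    endloop
  endfacet
  facet normal 0.0000 -1.0000 0.0000
    outer loop
      vertex 2.500 0.670 0.000
      vertex 7.500 0.670 0.000
      vertex 7.500 0.670 27.000
    endloop
  endfacet
  facet normal 0.0000 -1.0000 0.0000
    outer loop
      vertex 2.500 0.670 0.000
      vertex 7.500 0.670 27.000
      vertex 2.500 0.670 27.000
    endloop
  endfacet
  facet normal 0.8660 -0.5000 0.0000
    outer loop
      vertex 7.500 0.670 0.000
      vertex 10.000 5.000 0.000
      vertex 10.000 5.000 27.000
    endloop
  endfacet
  facet normal 0.8660 -0.5000 0.0000
    outer loop
      vertex 7.500 0.670 0.000
      vertex 10.000 5.000 27.000
      vertex 7.500 0.670 27.000
    endloop
  endfacet
endsolid part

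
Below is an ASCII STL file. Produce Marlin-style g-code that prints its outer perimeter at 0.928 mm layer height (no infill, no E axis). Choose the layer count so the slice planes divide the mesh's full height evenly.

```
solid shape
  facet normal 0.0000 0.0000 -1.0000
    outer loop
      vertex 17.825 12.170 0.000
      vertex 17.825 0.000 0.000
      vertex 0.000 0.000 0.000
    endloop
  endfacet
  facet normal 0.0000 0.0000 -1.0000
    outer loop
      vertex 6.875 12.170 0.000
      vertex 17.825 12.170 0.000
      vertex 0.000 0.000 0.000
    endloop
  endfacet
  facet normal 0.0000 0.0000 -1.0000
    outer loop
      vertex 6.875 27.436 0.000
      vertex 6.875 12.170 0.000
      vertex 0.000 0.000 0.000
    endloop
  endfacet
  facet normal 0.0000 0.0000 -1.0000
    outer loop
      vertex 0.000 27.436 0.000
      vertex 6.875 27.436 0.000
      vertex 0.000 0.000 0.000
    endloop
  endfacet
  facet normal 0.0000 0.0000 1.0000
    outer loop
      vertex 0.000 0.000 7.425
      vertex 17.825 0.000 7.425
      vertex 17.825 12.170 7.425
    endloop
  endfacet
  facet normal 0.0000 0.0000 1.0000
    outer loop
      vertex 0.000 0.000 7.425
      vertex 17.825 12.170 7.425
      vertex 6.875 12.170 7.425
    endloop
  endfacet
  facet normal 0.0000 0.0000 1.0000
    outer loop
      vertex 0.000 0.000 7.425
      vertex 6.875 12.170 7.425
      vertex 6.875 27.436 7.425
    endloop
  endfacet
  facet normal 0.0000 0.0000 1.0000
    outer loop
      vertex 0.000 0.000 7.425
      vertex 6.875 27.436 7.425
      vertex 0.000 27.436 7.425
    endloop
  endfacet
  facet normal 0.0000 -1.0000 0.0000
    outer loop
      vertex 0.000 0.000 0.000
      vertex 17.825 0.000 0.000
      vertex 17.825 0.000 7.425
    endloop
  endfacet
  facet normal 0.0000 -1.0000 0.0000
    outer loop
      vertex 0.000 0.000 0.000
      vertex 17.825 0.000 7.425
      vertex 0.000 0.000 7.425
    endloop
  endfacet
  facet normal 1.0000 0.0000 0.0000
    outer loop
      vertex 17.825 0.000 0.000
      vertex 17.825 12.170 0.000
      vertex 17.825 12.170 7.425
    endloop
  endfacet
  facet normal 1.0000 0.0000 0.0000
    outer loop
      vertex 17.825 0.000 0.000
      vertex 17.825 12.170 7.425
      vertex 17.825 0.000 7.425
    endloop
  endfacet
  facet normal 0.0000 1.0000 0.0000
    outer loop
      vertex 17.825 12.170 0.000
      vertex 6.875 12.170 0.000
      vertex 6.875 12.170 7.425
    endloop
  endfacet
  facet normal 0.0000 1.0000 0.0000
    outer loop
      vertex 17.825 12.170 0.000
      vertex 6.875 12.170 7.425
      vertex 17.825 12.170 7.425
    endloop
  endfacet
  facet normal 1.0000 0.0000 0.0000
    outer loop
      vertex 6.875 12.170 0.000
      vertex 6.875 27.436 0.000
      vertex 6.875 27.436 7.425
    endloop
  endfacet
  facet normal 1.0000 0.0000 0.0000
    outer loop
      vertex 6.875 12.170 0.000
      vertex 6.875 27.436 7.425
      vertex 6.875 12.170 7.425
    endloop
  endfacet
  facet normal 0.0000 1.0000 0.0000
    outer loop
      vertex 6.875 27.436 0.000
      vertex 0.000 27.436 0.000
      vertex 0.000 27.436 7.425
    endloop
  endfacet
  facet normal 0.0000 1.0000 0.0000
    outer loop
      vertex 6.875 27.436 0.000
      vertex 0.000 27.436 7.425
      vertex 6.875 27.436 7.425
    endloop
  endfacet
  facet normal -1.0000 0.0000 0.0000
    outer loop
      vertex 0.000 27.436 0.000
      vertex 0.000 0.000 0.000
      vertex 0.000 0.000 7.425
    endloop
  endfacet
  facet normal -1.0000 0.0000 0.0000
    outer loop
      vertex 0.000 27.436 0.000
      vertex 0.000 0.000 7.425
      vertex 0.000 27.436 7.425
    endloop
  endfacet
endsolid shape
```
; perimeter-only toolpath
G21 ; units = mm
G90 ; absolute positioning
G28 ; home
; layer 1
G0 Z0.928
G0 X0.000 Y0.000
G1 X17.825 Y0.000
G1 X17.825 Y12.170
G1 X6.875 Y12.170
G1 X6.875 Y27.436
G1 X0.000 Y27.436
G1 X0.000 Y0.000
; layer 2
G0 Z1.856
G0 X0.000 Y0.000
G1 X17.825 Y0.000
G1 X17.825 Y12.170
G1 X6.875 Y12.170
G1 X6.875 Y27.436
G1 X0.000 Y27.436
G1 X0.000 Y0.000
; layer 3
G0 Z2.784
G0 X0.000 Y0.000
G1 X17.825 Y0.000
G1 X17.825 Y12.170
G1 X6.875 Y12.170
G1 X6.875 Y27.436
G1 X0.000 Y27.436
G1 X0.000 Y0.000
; layer 4
G0 Z3.712
G0 X0.000 Y0.000
G1 X17.825 Y0.000
G1 X17.825 Y12.170
G1 X6.875 Y12.170
G1 X6.875 Y27.436
G1 X0.000 Y27.436
G1 X0.000 Y0.000
; layer 5
G0 Z4.641
G0 X0.000 Y0.000
G1 X17.825 Y0.000
G1 X17.825 Y12.170
G1 X6.875 Y12.170
G1 X6.875 Y27.436
G1 X0.000 Y27.436
G1 X0.000 Y0.000
; layer 6
G0 Z5.569
G0 X0.000 Y0.000
G1 X17.825 Y0.000
G1 X17.825 Y12.170
G1 X6.875 Y12.170
G1 X6.875 Y27.436
G1 X0.000 Y27.436
G1 X0.000 Y0.000
; layer 7
G0 Z6.497
G0 X0.000 Y0.000
G1 X17.825 Y0.000
G1 X17.825 Y12.170
G1 X6.875 Y12.170
G1 X6.875 Y27.436
G1 X0.000 Y27.436
G1 X0.000 Y0.000
; layer 8
G0 Z7.425
G0 X0.000 Y0.000
G1 X17.825 Y0.000
G1 X17.825 Y12.170
G1 X6.875 Y12.170
G1 X6.875 Y27.436
G1 X0.000 Y27.436
G1 X0.000 Y0.000
M2 ; end

The solid is an L-shaped prism: outer 17.8 × 27.4 mm, arm thicknesses ≈ 12.2 mm (horizontal) and 6.88 mm (vertical), extruded 7.42 mm in z. Slicing at Δz = 0.928 mm — 8 equal slices spanning the solid's height, so layer i sits at z = i·h/8 — gives 8 non-empty perimeters. Each is a 6-segment closed polygon; G0 lifts to the layer z and rapids to the start vertex, then G1 traces the edges.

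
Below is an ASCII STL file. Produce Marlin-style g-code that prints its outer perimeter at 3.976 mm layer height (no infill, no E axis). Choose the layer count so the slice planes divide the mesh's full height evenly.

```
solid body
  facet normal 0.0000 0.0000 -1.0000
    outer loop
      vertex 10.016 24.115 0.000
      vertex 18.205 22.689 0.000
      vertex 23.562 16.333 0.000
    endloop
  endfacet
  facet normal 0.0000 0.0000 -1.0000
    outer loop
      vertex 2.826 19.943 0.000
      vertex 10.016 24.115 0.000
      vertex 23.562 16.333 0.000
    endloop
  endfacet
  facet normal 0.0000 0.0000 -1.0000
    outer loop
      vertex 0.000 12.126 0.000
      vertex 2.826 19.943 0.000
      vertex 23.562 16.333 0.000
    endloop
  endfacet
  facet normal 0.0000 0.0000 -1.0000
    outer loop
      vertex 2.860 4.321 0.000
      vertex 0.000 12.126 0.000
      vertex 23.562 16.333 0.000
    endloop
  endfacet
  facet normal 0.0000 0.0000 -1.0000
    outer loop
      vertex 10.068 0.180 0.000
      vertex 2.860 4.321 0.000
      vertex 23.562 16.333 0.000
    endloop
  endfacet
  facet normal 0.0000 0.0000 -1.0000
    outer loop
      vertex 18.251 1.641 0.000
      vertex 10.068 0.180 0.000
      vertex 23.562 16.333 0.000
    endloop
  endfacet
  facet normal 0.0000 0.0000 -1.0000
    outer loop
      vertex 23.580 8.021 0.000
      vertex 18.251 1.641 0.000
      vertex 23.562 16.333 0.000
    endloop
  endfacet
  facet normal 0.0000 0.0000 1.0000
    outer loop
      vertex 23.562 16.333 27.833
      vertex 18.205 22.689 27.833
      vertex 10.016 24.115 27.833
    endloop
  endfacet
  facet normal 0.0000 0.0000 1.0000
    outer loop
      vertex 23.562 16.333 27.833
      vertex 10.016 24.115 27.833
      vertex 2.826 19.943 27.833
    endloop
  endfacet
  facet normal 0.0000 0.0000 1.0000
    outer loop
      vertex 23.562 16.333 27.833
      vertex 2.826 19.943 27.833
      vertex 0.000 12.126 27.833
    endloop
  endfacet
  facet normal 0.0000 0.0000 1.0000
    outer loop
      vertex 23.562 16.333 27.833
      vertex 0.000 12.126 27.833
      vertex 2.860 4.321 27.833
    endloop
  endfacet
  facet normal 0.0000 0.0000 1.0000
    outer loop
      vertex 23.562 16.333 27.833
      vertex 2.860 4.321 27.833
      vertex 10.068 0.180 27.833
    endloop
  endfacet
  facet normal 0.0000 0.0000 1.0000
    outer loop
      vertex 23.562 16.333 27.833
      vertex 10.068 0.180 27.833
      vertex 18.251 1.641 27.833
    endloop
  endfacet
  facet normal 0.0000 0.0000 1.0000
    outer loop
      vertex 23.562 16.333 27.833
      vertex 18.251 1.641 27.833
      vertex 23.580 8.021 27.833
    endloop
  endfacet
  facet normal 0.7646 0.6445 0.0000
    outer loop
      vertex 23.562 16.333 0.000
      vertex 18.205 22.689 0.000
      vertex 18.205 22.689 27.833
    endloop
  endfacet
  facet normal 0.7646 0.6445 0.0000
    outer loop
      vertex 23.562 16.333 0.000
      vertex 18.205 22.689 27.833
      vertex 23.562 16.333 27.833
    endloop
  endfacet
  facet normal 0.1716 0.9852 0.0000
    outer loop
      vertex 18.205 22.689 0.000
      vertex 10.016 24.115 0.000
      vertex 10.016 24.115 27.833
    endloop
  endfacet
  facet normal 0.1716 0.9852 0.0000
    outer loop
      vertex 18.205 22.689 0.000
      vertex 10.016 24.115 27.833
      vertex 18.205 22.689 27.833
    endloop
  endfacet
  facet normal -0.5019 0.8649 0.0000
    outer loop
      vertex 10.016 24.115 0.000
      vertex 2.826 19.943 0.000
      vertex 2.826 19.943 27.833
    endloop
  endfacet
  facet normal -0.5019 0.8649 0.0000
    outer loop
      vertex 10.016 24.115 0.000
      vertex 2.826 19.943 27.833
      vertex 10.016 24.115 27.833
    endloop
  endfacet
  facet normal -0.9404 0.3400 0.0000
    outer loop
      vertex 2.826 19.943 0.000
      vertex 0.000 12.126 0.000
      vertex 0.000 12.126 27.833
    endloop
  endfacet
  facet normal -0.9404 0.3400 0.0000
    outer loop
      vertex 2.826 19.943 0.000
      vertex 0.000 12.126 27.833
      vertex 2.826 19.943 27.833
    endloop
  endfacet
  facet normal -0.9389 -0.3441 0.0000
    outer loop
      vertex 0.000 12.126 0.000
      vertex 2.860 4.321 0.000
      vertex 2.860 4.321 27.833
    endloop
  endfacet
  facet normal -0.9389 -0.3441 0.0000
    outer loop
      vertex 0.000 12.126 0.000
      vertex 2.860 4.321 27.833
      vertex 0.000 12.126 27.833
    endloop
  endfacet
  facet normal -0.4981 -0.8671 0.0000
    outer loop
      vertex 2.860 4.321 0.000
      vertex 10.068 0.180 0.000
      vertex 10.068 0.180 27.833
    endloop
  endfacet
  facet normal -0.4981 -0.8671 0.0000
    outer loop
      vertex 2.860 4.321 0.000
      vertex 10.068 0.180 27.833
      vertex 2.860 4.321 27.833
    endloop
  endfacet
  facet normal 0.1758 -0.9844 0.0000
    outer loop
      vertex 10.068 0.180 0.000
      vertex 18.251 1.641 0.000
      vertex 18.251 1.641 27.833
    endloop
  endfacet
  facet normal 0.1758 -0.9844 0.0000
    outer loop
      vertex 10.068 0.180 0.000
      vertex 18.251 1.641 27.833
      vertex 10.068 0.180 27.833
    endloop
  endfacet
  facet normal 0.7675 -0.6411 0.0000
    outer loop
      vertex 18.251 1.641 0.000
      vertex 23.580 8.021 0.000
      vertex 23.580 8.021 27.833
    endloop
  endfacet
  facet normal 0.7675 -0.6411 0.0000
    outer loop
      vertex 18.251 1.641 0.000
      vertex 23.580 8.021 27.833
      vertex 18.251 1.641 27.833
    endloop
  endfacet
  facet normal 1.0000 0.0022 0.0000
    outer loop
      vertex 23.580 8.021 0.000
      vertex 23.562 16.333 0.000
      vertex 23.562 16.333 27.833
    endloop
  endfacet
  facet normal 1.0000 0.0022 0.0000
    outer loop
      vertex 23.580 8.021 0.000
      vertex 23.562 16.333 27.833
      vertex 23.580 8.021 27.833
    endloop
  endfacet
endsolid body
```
; perimeter-only toolpath
G21 ; units = mm
G90 ; absolute positioning
G28 ; home
; layer 1
G0 Z3.976
G0 X23.562 Y16.333
G1 X18.205 Y22.689
G1 X10.016 Y24.115
G1 X2.826 Y19.943
G1 X0.000 Y12.126
G1 X2.860 Y4.321
G1 X10.068 Y0.180
G1 X18.251 Y1.641
G1 X23.580 Y8.021
G1 X23.562 Y16.333
; layer 2
G0 Z7.952
G0 X23.562 Y16.333
G1 X18.205 Y22.689
G1 X10.016 Y24.115
G1 X2.826 Y19.943
G1 X0.000 Y12.126
G1 X2.860 Y4.321
G1 X10.068 Y0.180
G1 X18.251 Y1.641
G1 X23.580 Y8.021
G1 X23.562 Y16.333
; layer 3
G0 Z11.928
G0 X23.562 Y16.333
G1 X18.205 Y22.689
G1 X10.016 Y24.115
G1 X2.826 Y19.943
G1 X0.000 Y12.126
G1 X2.860 Y4.321
G1 X10.068 Y0.180
G1 X18.251 Y1.641
G1 X23.580 Y8.021
G1 X23.562 Y16.333
; layer 4
G0 Z15.905
G0 X23.562 Y16.333
G1 X18.205 Y22.689
G1 X10.016 Y24.115
G1 X2.826 Y19.943
G1 X0.000 Y12.126
G1 X2.860 Y4.321
G1 X10.068 Y0.180
G1 X18.251 Y1.641
G1 X23.580 Y8.021
G1 X23.562 Y16.333
; layer 5
G0 Z19.881
G0 X23.562 Y16.333
G1 X18.205 Y22.689
G1 X10.016 Y24.115
G1 X2.826 Y19.943
G1 X0.000 Y12.126
G1 X2.860 Y4.321
G1 X10.068 Y0.180
G1 X18.251 Y1.641
G1 X23.580 Y8.021
G1 X23.562 Y16.333
; layer 6
G0 Z23.857
G0 X23.562 Y16.333
G1 X18.205 Y22.689
G1 X10.016 Y24.115
G1 X2.826 Y19.943
G1 X0.000 Y12.126
G1 X2.860 Y4.321
G1 X10.068 Y0.180
G1 X18.251 Y1.641
G1 X23.580 Y8.021
G1 X23.562 Y16.333
; layer 7
G0 Z27.833
G0 X23.562 Y16.333
G1 X18.205 Y22.689
G1 X10.016 Y24.115
G1 X2.826 Y19.943
G1 X0.000 Y12.126
G1 X2.860 Y4.321
G1 X10.068 Y0.180
G1 X18.251 Y1.641
G1 X23.580 Y8.021
G1 X23.562 Y16.333
M2 ; end

The solid is a regular 9-sided prism (a cylinder approximated with 9 flat sides), circumscribed radius ≈ 12.2 mm, height ≈ 27.8 mm. Slicing at Δz = 3.976 mm — 7 equal slices spanning the solid's height, so layer i sits at z = i·h/7 — gives 7 non-empty perimeters. Each is a 9-segment closed polygon; G0 lifts to the layer z and rapids to the start vertex, then G1 traces the edges.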